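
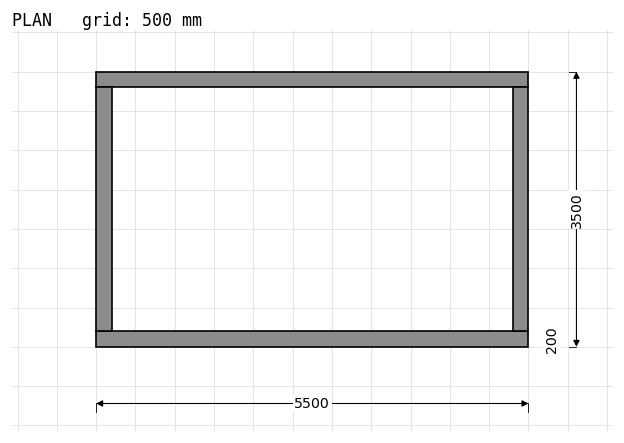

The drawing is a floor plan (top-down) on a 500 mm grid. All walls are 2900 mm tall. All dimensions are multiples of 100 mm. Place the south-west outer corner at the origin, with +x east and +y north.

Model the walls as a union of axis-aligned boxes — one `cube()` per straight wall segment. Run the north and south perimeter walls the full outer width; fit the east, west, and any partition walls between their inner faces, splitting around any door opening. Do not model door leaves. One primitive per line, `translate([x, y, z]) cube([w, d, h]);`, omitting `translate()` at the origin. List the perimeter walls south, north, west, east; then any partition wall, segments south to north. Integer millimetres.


cube([5500, 200, 2900]);
translate([0, 3300, 0]) cube([5500, 200, 2900]);
translate([0, 200, 0]) cube([200, 3100, 2900]);
translate([5300, 200, 0]) cube([200, 3100, 2900]);


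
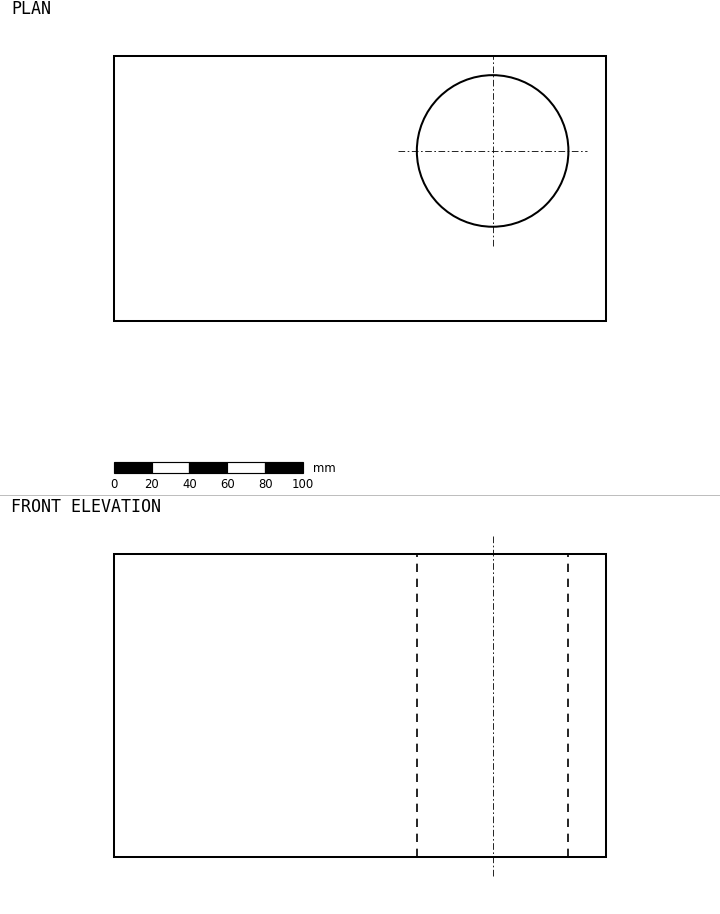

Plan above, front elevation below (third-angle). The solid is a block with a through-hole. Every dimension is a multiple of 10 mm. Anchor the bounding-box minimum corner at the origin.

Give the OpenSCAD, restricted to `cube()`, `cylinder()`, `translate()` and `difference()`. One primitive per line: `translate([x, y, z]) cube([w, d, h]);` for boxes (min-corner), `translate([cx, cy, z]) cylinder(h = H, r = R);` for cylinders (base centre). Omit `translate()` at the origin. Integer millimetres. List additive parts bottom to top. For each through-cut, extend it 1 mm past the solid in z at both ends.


difference() {
  cube([260, 140, 160]);
  translate([200, 90, -1]) cylinder(h = 162, r = 40);
}


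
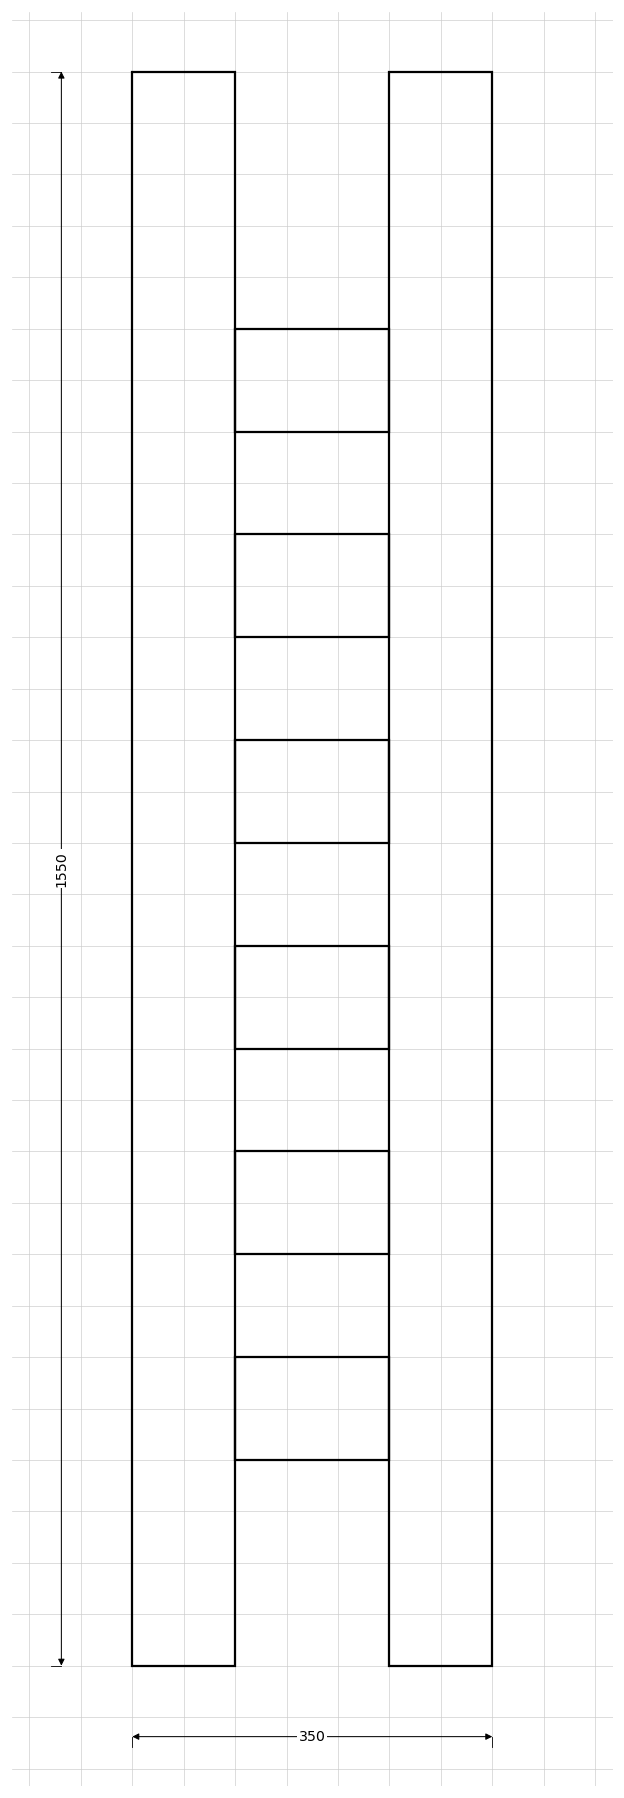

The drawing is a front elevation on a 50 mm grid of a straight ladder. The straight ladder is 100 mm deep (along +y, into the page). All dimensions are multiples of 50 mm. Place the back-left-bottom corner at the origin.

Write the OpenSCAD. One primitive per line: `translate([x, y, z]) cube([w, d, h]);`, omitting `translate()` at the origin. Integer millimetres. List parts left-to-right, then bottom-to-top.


cube([100, 100, 1550]);
translate([100, 0, 200]) cube([150, 100, 100]);
translate([100, 0, 400]) cube([150, 100, 100]);
translate([100, 0, 600]) cube([150, 100, 100]);
translate([100, 0, 800]) cube([150, 100, 100]);
translate([100, 0, 1000]) cube([150, 100, 100]);
translate([100, 0, 1200]) cube([150, 100, 100]);
translate([250, 0, 0]) cube([100, 100, 1550]);


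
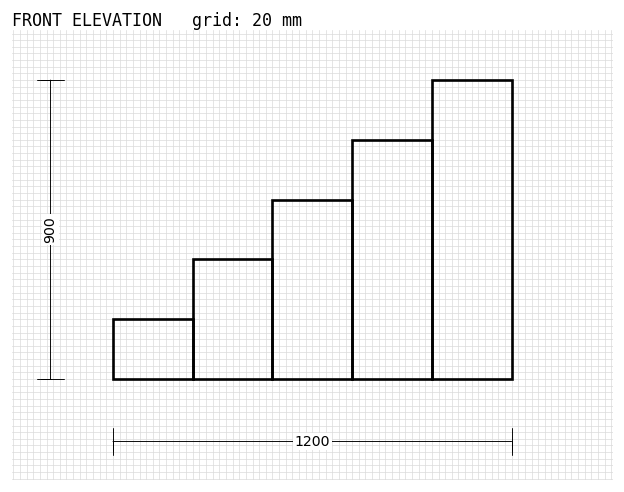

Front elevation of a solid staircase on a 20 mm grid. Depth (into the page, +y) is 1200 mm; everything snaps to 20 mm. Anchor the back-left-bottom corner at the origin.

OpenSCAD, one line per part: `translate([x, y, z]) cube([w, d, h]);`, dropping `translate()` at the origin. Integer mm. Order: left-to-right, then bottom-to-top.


cube([240, 1200, 180]);
translate([240, 0, 0]) cube([240, 1200, 360]);
translate([480, 0, 0]) cube([240, 1200, 540]);
translate([720, 0, 0]) cube([240, 1200, 720]);
translate([960, 0, 0]) cube([240, 1200, 900]);


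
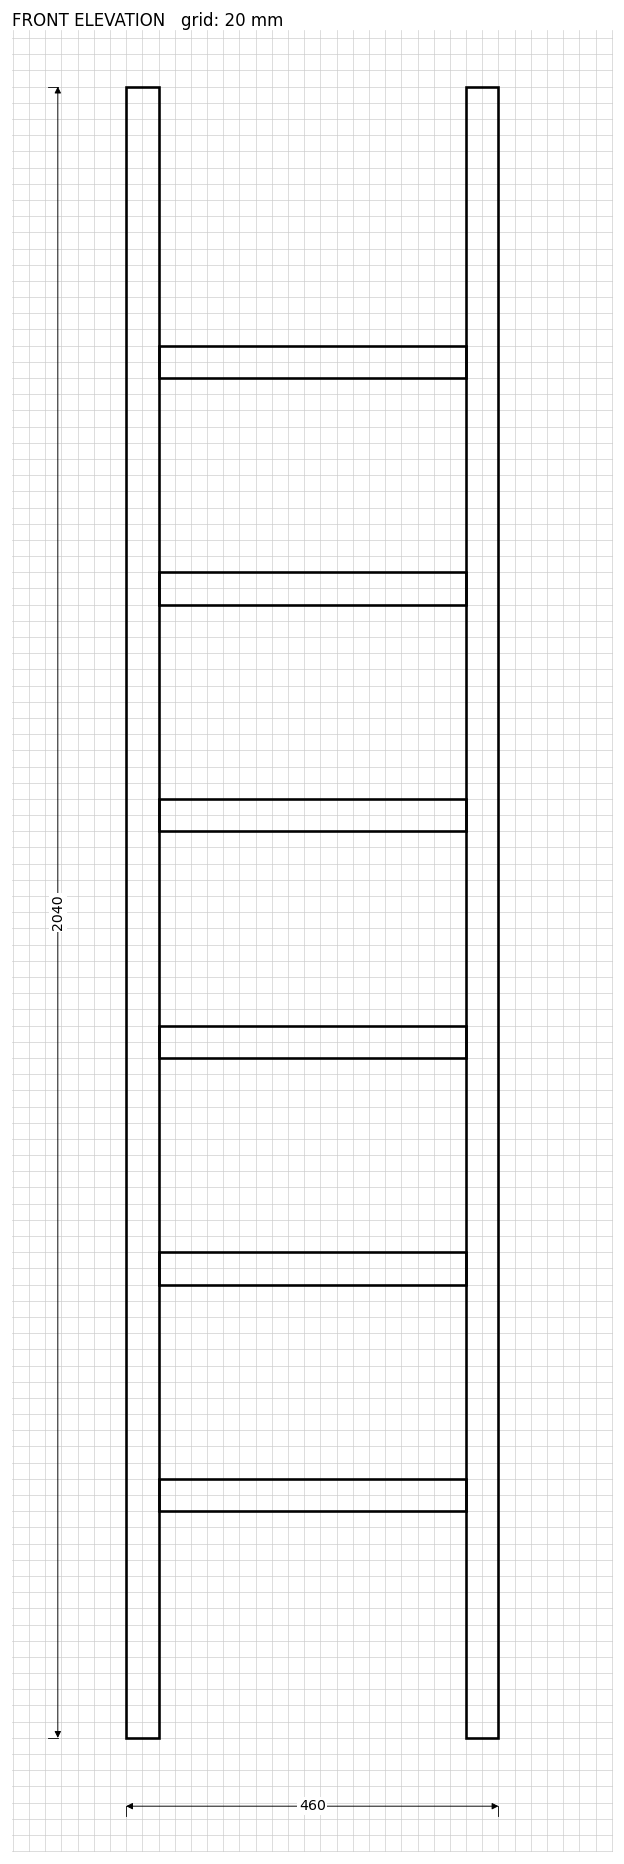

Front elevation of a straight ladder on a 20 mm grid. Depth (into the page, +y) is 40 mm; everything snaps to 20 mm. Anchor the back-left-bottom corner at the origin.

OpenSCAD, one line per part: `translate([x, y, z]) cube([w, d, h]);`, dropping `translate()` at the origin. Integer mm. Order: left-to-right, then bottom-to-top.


cube([40, 40, 2040]);
translate([40, 0, 280]) cube([380, 40, 40]);
translate([40, 0, 560]) cube([380, 40, 40]);
translate([40, 0, 840]) cube([380, 40, 40]);
translate([40, 0, 1120]) cube([380, 40, 40]);
translate([40, 0, 1400]) cube([380, 40, 40]);
translate([40, 0, 1680]) cube([380, 40, 40]);
translate([420, 0, 0]) cube([40, 40, 2040]);


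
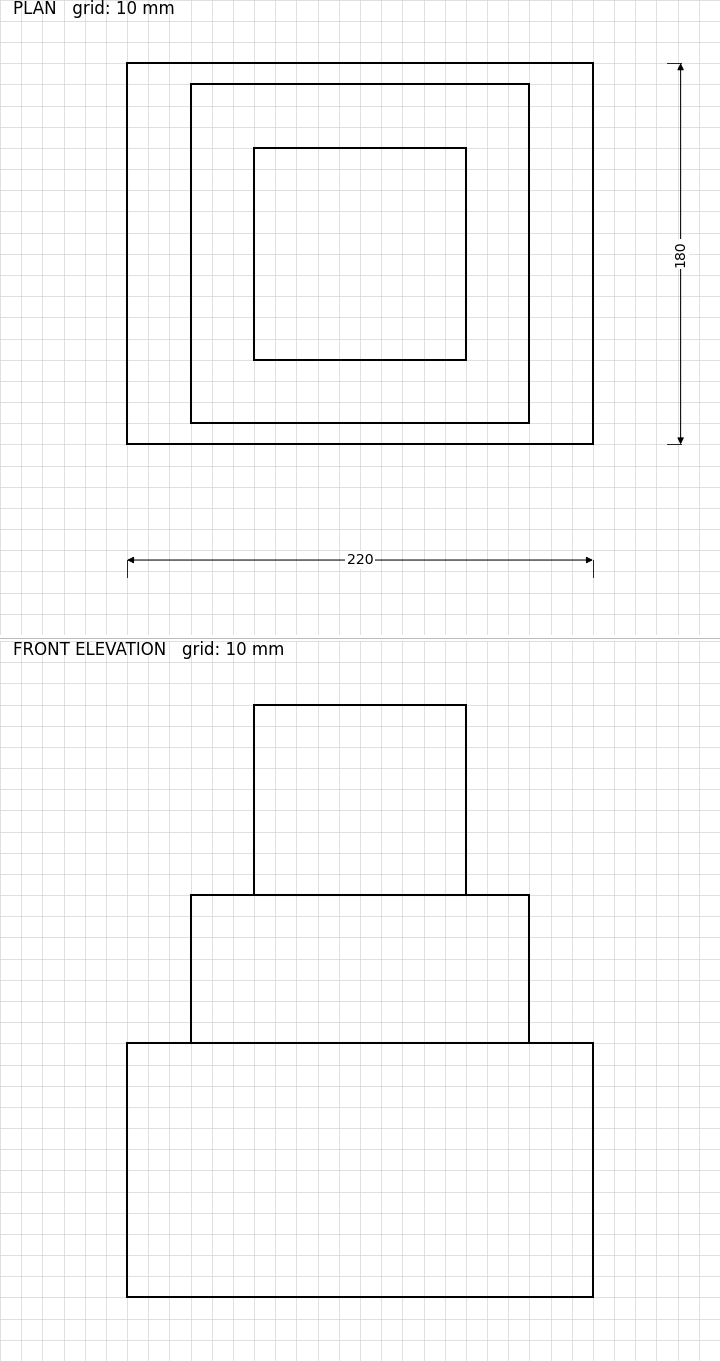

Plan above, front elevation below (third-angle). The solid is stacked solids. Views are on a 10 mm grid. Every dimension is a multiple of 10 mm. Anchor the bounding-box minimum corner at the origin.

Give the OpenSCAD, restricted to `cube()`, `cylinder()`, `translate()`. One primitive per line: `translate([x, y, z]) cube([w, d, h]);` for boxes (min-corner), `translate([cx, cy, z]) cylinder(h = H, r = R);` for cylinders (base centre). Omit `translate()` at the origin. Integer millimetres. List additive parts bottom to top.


cube([220, 180, 120]);
translate([30, 10, 120]) cube([160, 160, 70]);
translate([60, 40, 190]) cube([100, 100, 90]);


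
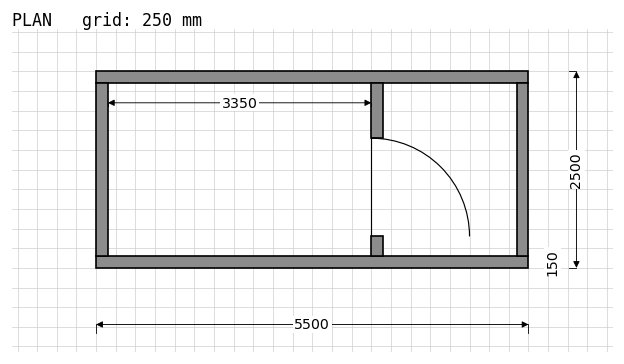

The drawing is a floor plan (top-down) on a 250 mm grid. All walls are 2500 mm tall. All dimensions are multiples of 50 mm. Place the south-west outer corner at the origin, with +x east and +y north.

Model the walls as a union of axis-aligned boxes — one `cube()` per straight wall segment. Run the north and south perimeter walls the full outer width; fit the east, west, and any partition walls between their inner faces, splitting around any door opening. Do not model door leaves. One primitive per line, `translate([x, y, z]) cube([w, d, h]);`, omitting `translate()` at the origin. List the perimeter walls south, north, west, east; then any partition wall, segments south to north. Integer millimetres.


cube([5500, 150, 2500]);
translate([0, 2350, 0]) cube([5500, 150, 2500]);
translate([0, 150, 0]) cube([150, 2200, 2500]);
translate([5350, 150, 0]) cube([150, 2200, 2500]);
translate([3500, 150, 0]) cube([150, 250, 2500]);
translate([3500, 1650, 0]) cube([150, 700, 2500]);


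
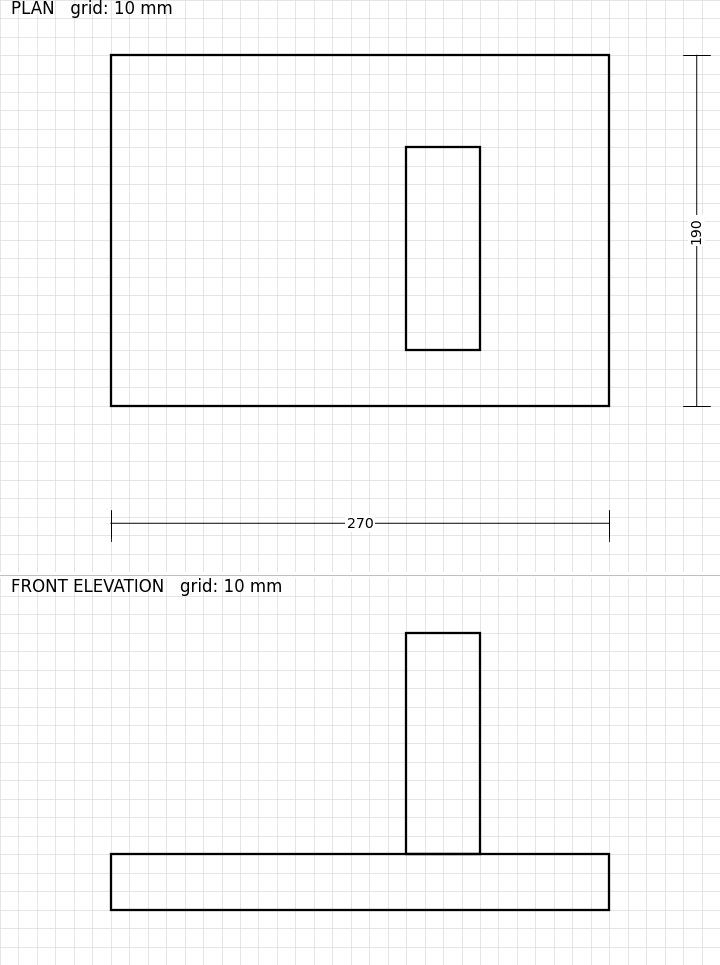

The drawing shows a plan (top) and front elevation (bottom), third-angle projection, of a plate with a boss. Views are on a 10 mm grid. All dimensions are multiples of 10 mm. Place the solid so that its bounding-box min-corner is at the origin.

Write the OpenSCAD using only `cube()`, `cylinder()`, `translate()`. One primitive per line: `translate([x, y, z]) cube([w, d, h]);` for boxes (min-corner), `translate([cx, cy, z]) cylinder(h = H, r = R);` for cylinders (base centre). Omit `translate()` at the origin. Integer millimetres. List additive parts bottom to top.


cube([270, 190, 30]);
translate([160, 30, 30]) cube([40, 110, 120]);


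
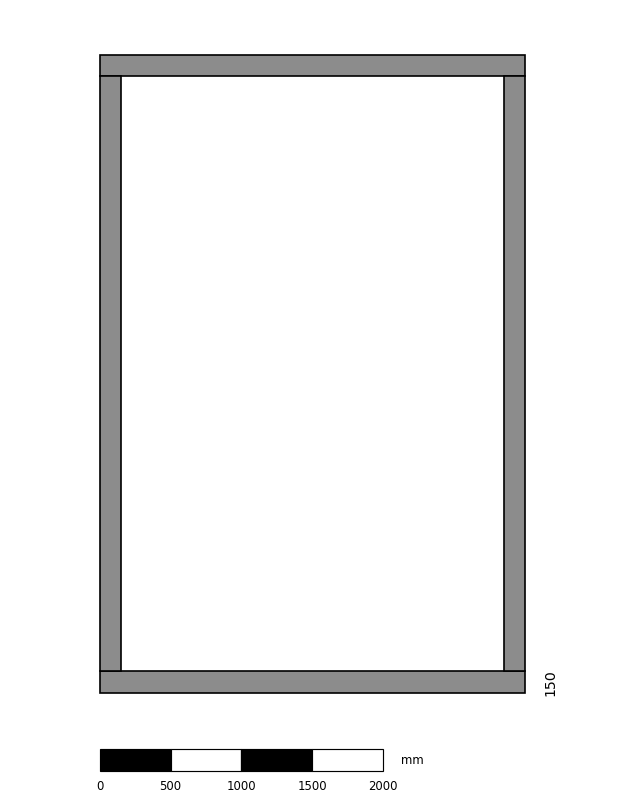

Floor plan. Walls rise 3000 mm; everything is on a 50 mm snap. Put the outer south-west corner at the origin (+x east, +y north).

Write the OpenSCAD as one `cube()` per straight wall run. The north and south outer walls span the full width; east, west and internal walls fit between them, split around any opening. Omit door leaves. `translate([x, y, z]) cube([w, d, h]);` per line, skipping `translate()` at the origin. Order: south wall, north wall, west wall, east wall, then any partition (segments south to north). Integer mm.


cube([3000, 150, 3000]);
translate([0, 4350, 0]) cube([3000, 150, 3000]);
translate([0, 150, 0]) cube([150, 4200, 3000]);
translate([2850, 150, 0]) cube([150, 4200, 3000]);


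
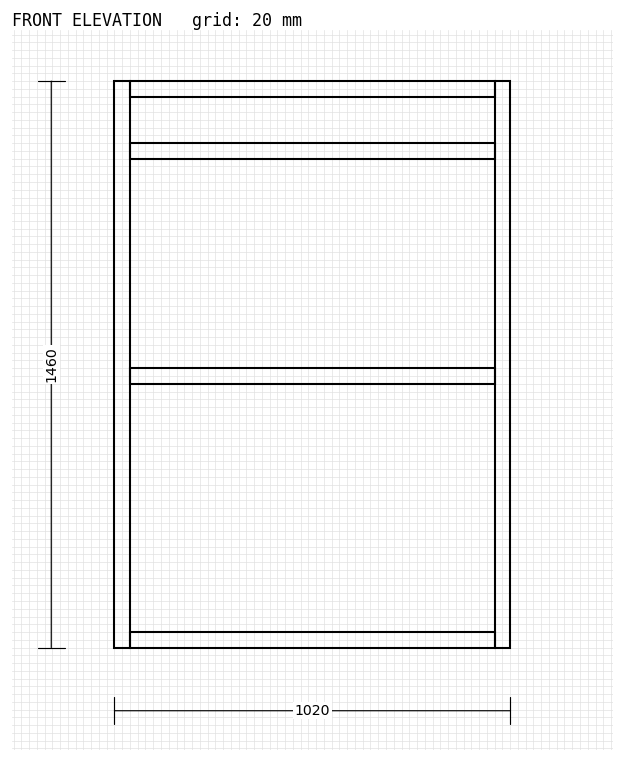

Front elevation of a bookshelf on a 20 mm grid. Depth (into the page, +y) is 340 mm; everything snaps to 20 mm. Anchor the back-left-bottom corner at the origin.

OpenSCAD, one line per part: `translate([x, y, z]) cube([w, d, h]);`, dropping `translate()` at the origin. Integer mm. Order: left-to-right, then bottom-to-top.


cube([40, 340, 1460]);
translate([40, 0, 0]) cube([940, 340, 40]);
translate([40, 0, 680]) cube([940, 340, 40]);
translate([40, 0, 1260]) cube([940, 340, 40]);
translate([40, 0, 1420]) cube([940, 340, 40]);
translate([980, 0, 0]) cube([40, 340, 1460]);


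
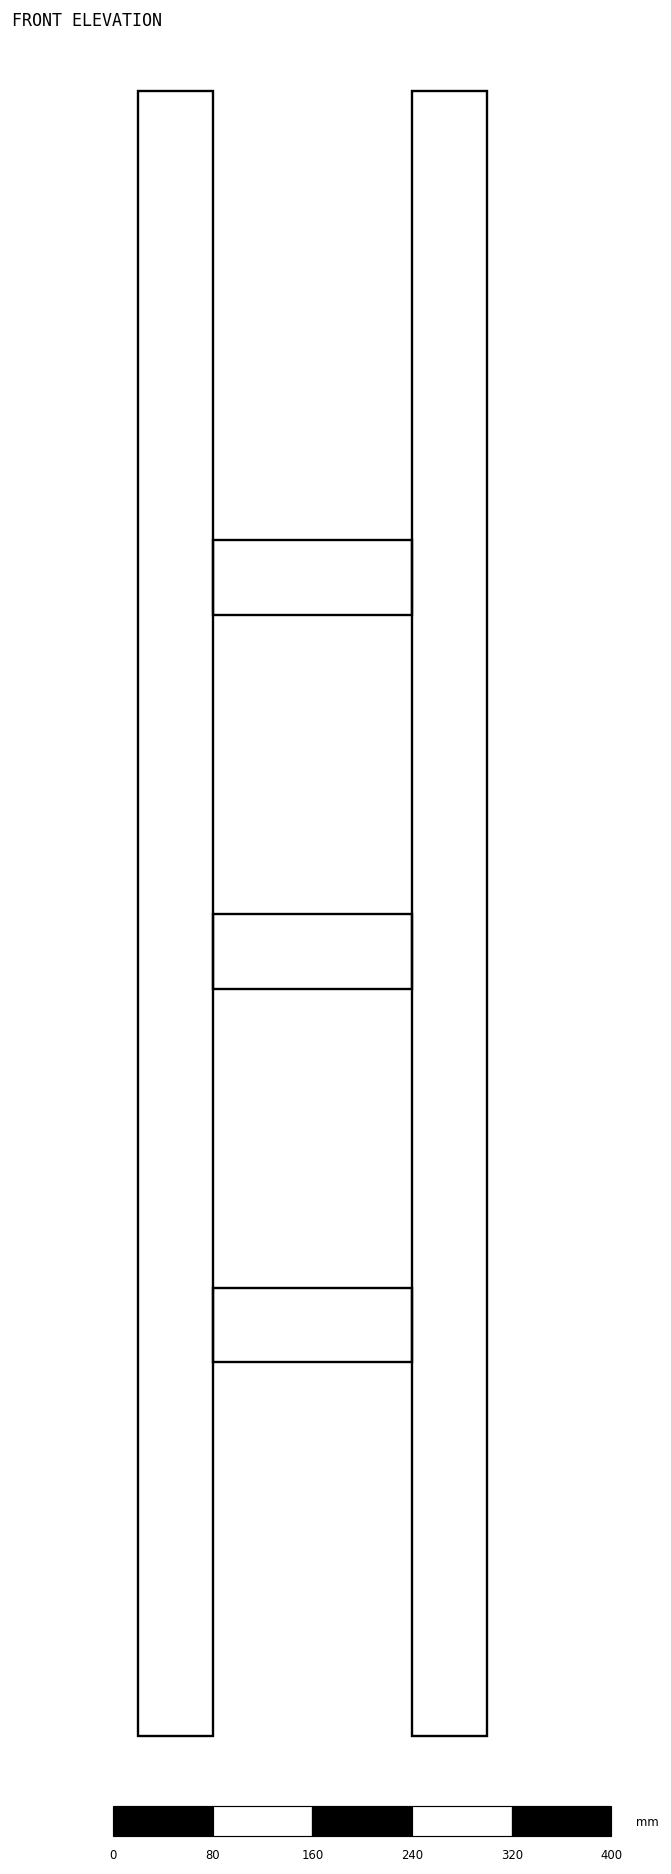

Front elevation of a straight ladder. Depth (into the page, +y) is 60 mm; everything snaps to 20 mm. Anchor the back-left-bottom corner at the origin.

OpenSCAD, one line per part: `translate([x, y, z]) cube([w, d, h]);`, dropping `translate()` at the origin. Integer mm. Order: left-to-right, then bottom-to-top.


cube([60, 60, 1320]);
translate([60, 0, 300]) cube([160, 60, 60]);
translate([60, 0, 600]) cube([160, 60, 60]);
translate([60, 0, 900]) cube([160, 60, 60]);
translate([220, 0, 0]) cube([60, 60, 1320]);


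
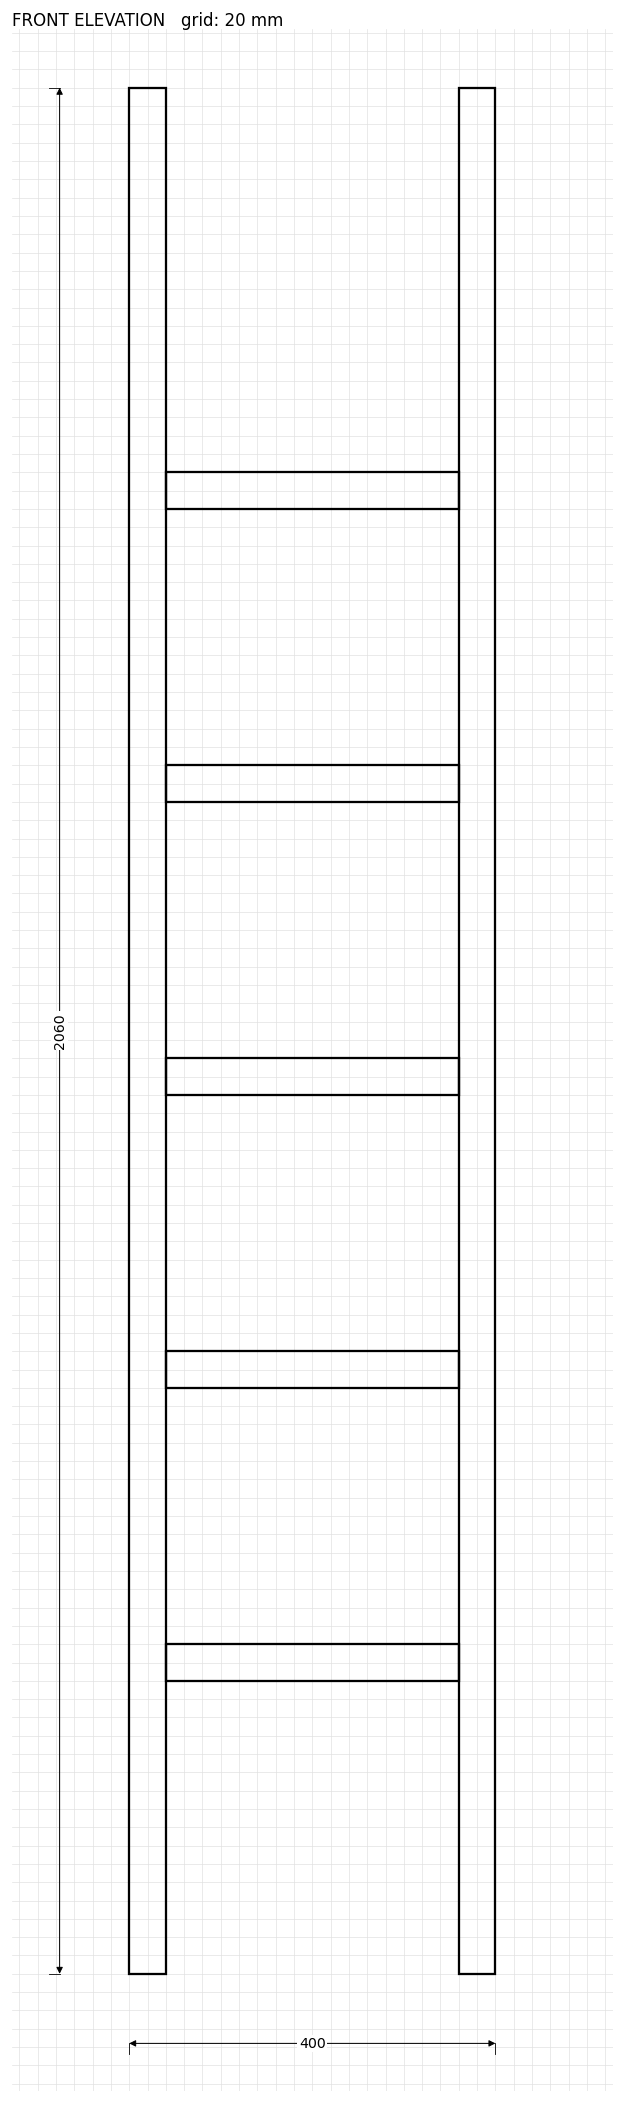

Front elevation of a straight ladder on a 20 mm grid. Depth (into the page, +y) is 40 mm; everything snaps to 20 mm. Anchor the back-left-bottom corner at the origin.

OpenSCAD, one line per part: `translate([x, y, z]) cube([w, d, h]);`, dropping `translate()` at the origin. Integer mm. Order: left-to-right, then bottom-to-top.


cube([40, 40, 2060]);
translate([40, 0, 320]) cube([320, 40, 40]);
translate([40, 0, 640]) cube([320, 40, 40]);
translate([40, 0, 960]) cube([320, 40, 40]);
translate([40, 0, 1280]) cube([320, 40, 40]);
translate([40, 0, 1600]) cube([320, 40, 40]);
translate([360, 0, 0]) cube([40, 40, 2060]);


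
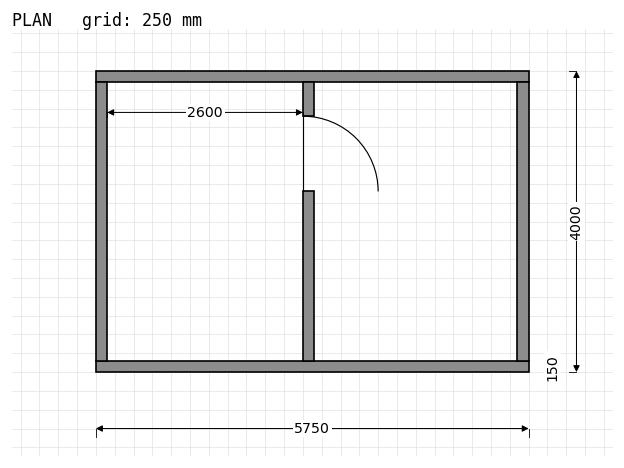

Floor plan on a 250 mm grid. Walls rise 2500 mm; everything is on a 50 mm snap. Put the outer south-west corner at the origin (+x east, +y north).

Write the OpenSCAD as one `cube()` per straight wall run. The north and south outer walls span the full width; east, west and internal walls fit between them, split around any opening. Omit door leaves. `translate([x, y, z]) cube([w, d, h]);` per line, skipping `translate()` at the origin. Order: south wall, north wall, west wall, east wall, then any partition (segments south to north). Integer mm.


cube([5750, 150, 2500]);
translate([0, 3850, 0]) cube([5750, 150, 2500]);
translate([0, 150, 0]) cube([150, 3700, 2500]);
translate([5600, 150, 0]) cube([150, 3700, 2500]);
translate([2750, 150, 0]) cube([150, 2250, 2500]);
translate([2750, 3400, 0]) cube([150, 450, 2500]);


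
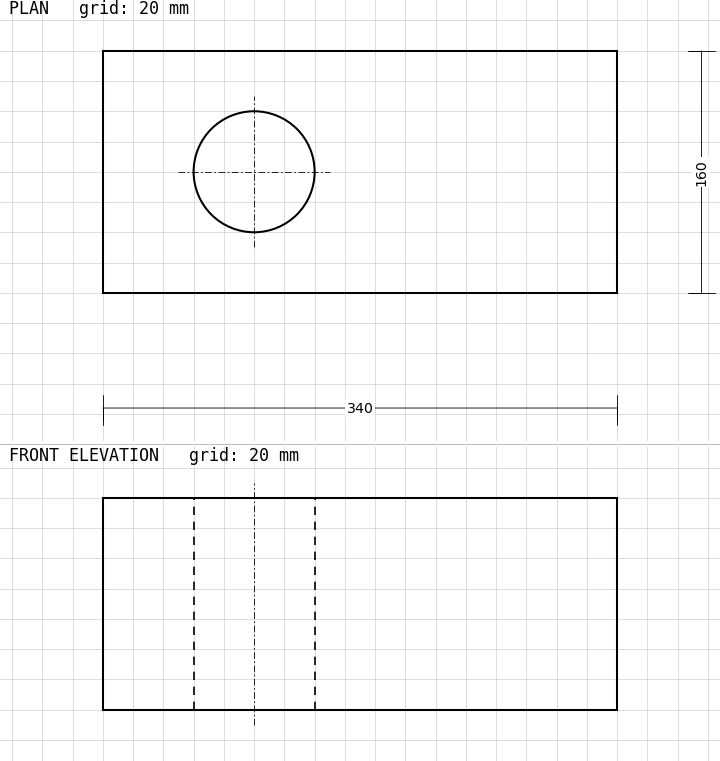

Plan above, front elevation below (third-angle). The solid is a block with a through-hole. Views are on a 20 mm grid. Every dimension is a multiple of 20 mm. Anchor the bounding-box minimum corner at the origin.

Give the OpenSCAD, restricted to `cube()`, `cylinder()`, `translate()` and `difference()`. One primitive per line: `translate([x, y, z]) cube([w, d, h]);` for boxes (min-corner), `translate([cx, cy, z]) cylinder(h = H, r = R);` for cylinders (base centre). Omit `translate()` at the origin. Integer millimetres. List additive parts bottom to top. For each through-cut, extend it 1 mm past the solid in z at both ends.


difference() {
  cube([340, 160, 140]);
  translate([100, 80, -1]) cylinder(h = 142, r = 40);
}


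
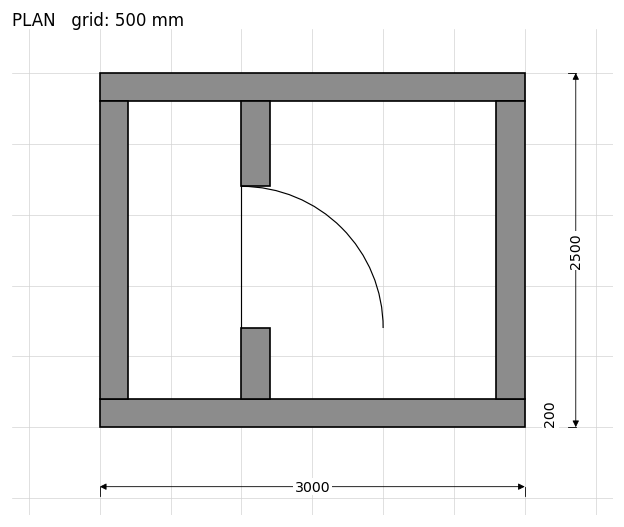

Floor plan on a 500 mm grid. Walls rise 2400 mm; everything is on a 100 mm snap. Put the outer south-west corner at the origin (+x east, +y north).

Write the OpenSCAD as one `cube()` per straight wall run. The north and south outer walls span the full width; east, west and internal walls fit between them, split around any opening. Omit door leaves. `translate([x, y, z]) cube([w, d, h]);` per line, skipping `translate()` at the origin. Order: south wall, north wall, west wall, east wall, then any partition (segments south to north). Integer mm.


cube([3000, 200, 2400]);
translate([0, 2300, 0]) cube([3000, 200, 2400]);
translate([0, 200, 0]) cube([200, 2100, 2400]);
translate([2800, 200, 0]) cube([200, 2100, 2400]);
translate([1000, 200, 0]) cube([200, 500, 2400]);
translate([1000, 1700, 0]) cube([200, 600, 2400]);


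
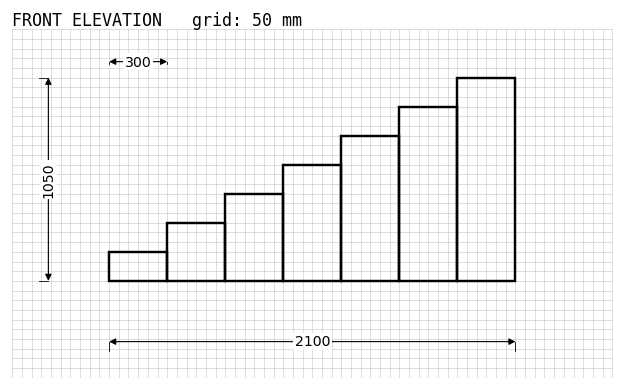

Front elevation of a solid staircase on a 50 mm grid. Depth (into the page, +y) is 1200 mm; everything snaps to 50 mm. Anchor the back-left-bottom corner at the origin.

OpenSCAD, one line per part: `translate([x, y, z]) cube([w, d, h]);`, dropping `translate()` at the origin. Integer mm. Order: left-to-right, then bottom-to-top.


cube([300, 1200, 150]);
translate([300, 0, 0]) cube([300, 1200, 300]);
translate([600, 0, 0]) cube([300, 1200, 450]);
translate([900, 0, 0]) cube([300, 1200, 600]);
translate([1200, 0, 0]) cube([300, 1200, 750]);
translate([1500, 0, 0]) cube([300, 1200, 900]);
translate([1800, 0, 0]) cube([300, 1200, 1050]);


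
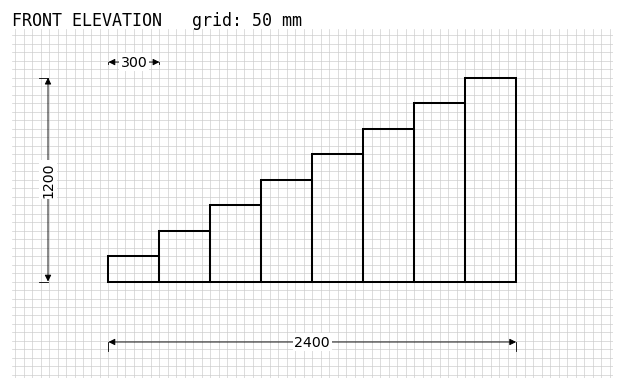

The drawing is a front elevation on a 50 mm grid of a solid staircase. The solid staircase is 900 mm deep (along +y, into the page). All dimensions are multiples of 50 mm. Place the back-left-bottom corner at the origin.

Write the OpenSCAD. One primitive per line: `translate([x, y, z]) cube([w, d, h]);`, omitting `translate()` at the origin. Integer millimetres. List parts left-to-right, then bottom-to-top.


cube([300, 900, 150]);
translate([300, 0, 0]) cube([300, 900, 300]);
translate([600, 0, 0]) cube([300, 900, 450]);
translate([900, 0, 0]) cube([300, 900, 600]);
translate([1200, 0, 0]) cube([300, 900, 750]);
translate([1500, 0, 0]) cube([300, 900, 900]);
translate([1800, 0, 0]) cube([300, 900, 1050]);
translate([2100, 0, 0]) cube([300, 900, 1200]);


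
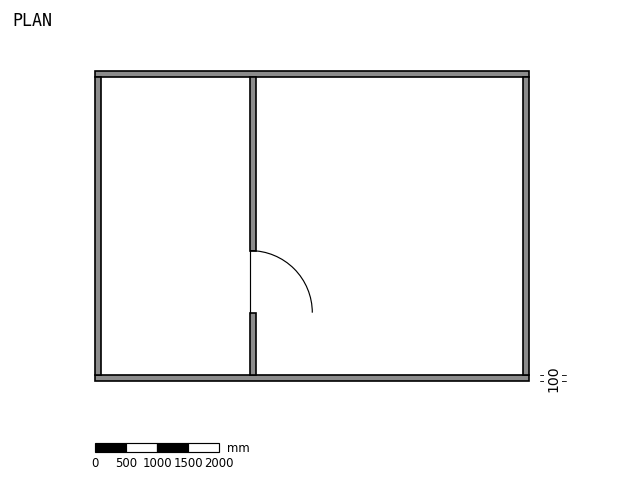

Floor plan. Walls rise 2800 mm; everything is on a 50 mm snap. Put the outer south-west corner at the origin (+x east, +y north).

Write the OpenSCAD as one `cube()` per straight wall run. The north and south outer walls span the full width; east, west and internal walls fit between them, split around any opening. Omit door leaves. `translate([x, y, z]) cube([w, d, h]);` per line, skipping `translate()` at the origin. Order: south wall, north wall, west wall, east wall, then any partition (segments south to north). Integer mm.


cube([7000, 100, 2800]);
translate([0, 4900, 0]) cube([7000, 100, 2800]);
translate([0, 100, 0]) cube([100, 4800, 2800]);
translate([6900, 100, 0]) cube([100, 4800, 2800]);
translate([2500, 100, 0]) cube([100, 1000, 2800]);
translate([2500, 2100, 0]) cube([100, 2800, 2800]);


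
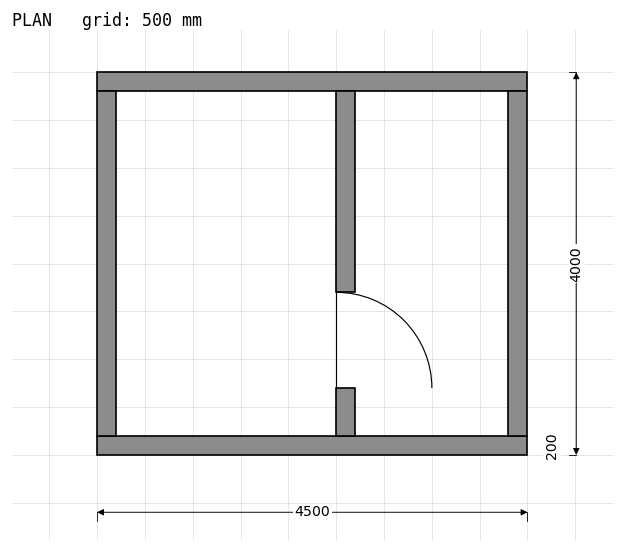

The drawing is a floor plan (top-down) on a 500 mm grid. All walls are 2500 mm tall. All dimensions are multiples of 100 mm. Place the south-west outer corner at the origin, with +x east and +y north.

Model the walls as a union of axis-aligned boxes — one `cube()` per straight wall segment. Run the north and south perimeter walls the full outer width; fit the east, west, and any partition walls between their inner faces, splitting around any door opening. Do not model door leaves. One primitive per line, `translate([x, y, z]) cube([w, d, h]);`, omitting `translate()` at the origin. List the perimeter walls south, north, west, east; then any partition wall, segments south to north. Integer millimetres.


cube([4500, 200, 2500]);
translate([0, 3800, 0]) cube([4500, 200, 2500]);
translate([0, 200, 0]) cube([200, 3600, 2500]);
translate([4300, 200, 0]) cube([200, 3600, 2500]);
translate([2500, 200, 0]) cube([200, 500, 2500]);
translate([2500, 1700, 0]) cube([200, 2100, 2500]);


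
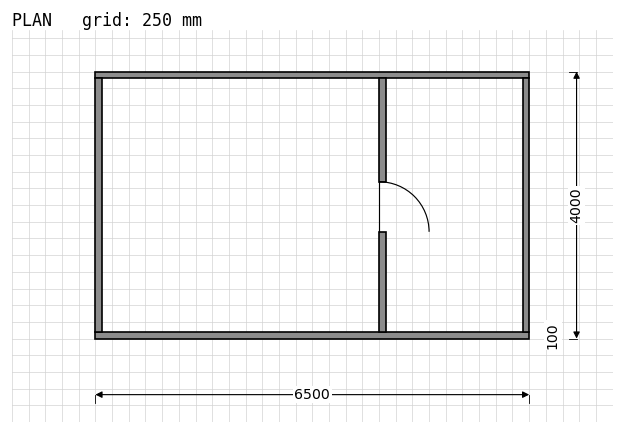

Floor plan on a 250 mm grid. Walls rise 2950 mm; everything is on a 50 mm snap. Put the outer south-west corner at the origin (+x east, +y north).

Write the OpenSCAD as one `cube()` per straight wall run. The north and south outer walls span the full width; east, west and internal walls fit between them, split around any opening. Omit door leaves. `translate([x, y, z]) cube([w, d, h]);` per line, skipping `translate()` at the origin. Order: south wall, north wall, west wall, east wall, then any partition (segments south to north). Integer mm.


cube([6500, 100, 2950]);
translate([0, 3900, 0]) cube([6500, 100, 2950]);
translate([0, 100, 0]) cube([100, 3800, 2950]);
translate([6400, 100, 0]) cube([100, 3800, 2950]);
translate([4250, 100, 0]) cube([100, 1500, 2950]);
translate([4250, 2350, 0]) cube([100, 1550, 2950]);


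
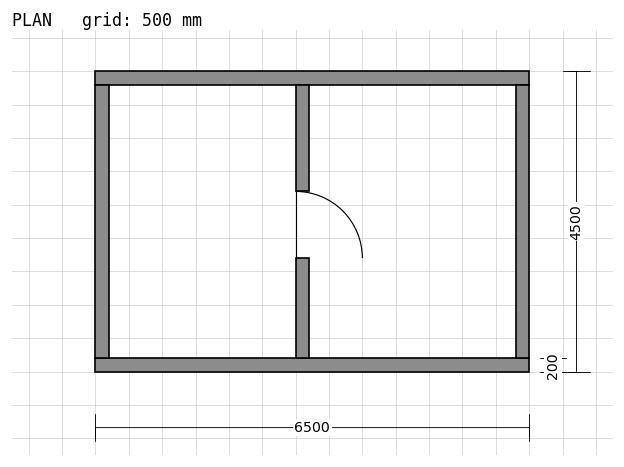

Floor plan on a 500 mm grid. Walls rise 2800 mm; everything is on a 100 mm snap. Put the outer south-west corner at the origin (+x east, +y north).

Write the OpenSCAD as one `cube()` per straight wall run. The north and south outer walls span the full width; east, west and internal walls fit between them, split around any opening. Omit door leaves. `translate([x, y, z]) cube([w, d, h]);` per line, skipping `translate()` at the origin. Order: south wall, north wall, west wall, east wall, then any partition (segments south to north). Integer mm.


cube([6500, 200, 2800]);
translate([0, 4300, 0]) cube([6500, 200, 2800]);
translate([0, 200, 0]) cube([200, 4100, 2800]);
translate([6300, 200, 0]) cube([200, 4100, 2800]);
translate([3000, 200, 0]) cube([200, 1500, 2800]);
translate([3000, 2700, 0]) cube([200, 1600, 2800]);


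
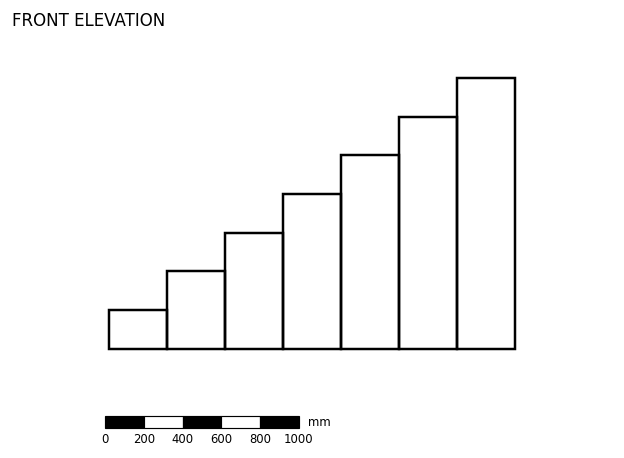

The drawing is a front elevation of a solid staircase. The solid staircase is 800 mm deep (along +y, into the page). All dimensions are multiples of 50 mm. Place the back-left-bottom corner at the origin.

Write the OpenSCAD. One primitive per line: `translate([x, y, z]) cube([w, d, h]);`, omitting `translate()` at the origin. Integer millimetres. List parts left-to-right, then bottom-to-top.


cube([300, 800, 200]);
translate([300, 0, 0]) cube([300, 800, 400]);
translate([600, 0, 0]) cube([300, 800, 600]);
translate([900, 0, 0]) cube([300, 800, 800]);
translate([1200, 0, 0]) cube([300, 800, 1000]);
translate([1500, 0, 0]) cube([300, 800, 1200]);
translate([1800, 0, 0]) cube([300, 800, 1400]);


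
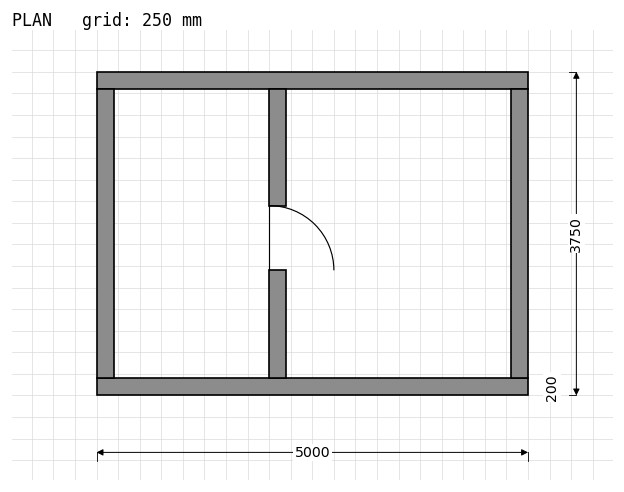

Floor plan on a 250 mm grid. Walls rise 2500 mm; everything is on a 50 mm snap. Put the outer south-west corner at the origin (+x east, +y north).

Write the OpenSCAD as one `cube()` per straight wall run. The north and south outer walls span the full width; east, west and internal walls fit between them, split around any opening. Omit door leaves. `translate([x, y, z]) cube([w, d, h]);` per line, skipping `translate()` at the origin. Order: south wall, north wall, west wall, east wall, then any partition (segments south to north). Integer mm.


cube([5000, 200, 2500]);
translate([0, 3550, 0]) cube([5000, 200, 2500]);
translate([0, 200, 0]) cube([200, 3350, 2500]);
translate([4800, 200, 0]) cube([200, 3350, 2500]);
translate([2000, 200, 0]) cube([200, 1250, 2500]);
translate([2000, 2200, 0]) cube([200, 1350, 2500]);


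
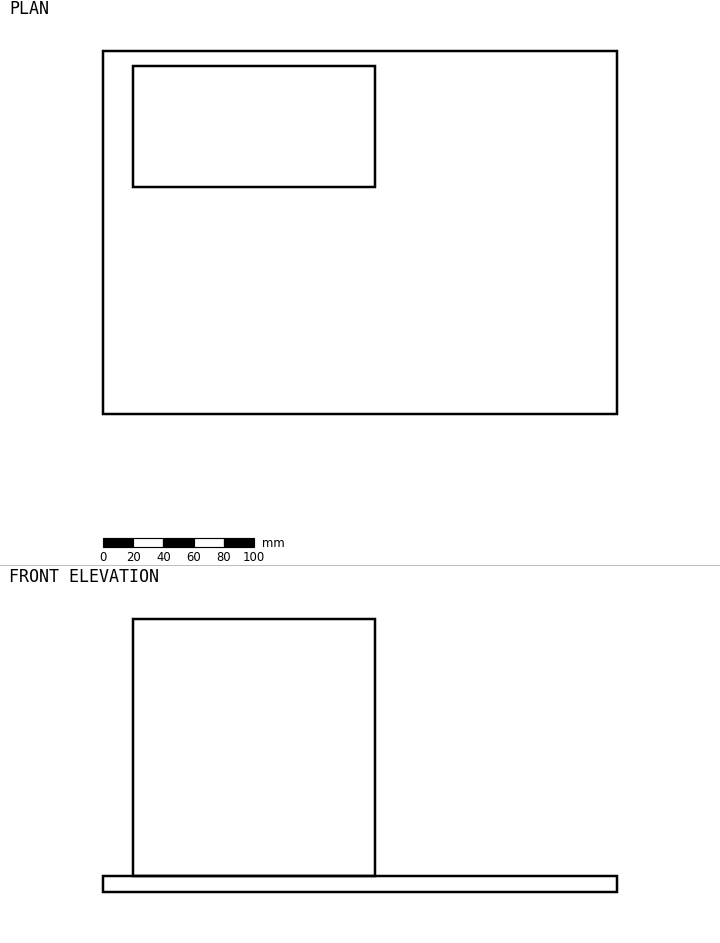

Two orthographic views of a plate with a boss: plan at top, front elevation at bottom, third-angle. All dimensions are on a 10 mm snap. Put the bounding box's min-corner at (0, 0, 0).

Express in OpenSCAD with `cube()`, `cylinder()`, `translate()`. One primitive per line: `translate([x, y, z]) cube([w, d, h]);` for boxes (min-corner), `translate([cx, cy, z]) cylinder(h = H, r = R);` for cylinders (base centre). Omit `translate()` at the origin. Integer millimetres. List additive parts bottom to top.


cube([340, 240, 10]);
translate([20, 150, 10]) cube([160, 80, 170]);


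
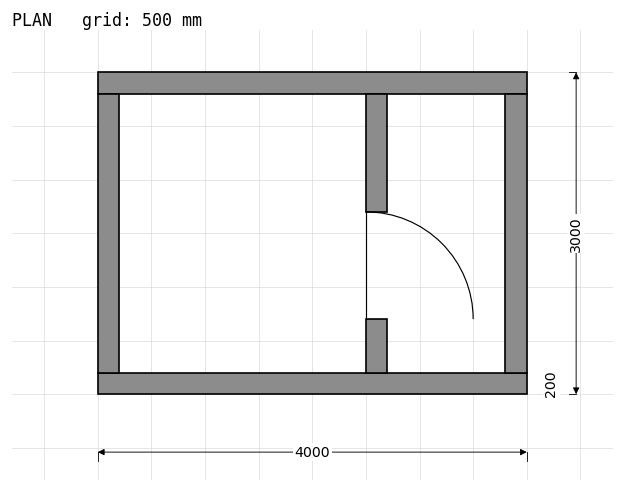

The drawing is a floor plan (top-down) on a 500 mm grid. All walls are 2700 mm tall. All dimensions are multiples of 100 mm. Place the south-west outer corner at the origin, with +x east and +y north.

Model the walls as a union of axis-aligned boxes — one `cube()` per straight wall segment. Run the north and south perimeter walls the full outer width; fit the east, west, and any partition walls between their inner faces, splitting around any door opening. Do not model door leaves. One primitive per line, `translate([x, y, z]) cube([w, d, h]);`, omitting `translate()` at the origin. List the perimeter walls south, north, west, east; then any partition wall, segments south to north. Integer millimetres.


cube([4000, 200, 2700]);
translate([0, 2800, 0]) cube([4000, 200, 2700]);
translate([0, 200, 0]) cube([200, 2600, 2700]);
translate([3800, 200, 0]) cube([200, 2600, 2700]);
translate([2500, 200, 0]) cube([200, 500, 2700]);
translate([2500, 1700, 0]) cube([200, 1100, 2700]);


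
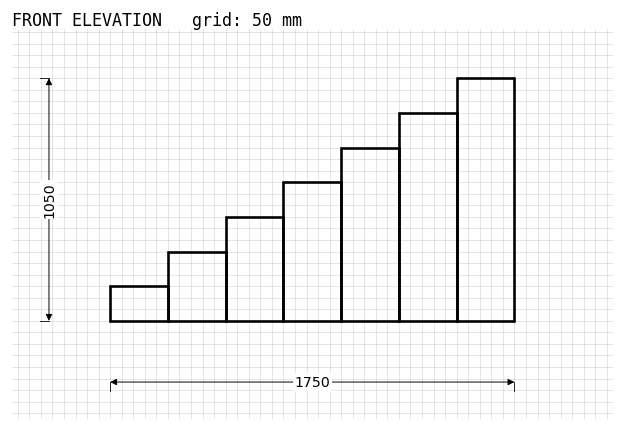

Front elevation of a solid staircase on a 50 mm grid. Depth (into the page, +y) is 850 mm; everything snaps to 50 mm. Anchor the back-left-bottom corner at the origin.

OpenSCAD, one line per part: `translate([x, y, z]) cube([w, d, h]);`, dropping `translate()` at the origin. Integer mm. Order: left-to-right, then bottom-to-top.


cube([250, 850, 150]);
translate([250, 0, 0]) cube([250, 850, 300]);
translate([500, 0, 0]) cube([250, 850, 450]);
translate([750, 0, 0]) cube([250, 850, 600]);
translate([1000, 0, 0]) cube([250, 850, 750]);
translate([1250, 0, 0]) cube([250, 850, 900]);
translate([1500, 0, 0]) cube([250, 850, 1050]);


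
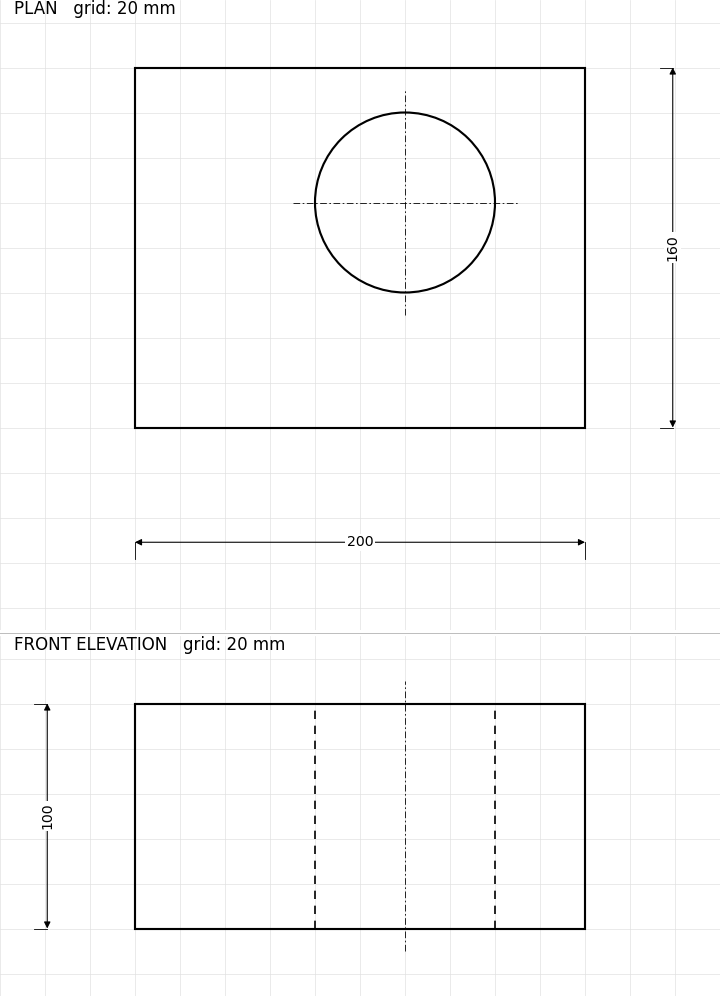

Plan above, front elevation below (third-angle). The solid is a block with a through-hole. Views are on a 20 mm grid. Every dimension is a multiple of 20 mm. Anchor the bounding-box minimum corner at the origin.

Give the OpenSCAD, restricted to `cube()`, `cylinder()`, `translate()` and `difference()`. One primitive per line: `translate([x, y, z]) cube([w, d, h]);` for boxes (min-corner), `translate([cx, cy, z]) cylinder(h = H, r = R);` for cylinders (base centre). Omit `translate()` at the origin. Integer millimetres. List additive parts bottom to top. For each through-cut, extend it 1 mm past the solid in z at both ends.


difference() {
  cube([200, 160, 100]);
  translate([120, 100, -1]) cylinder(h = 102, r = 40);
}


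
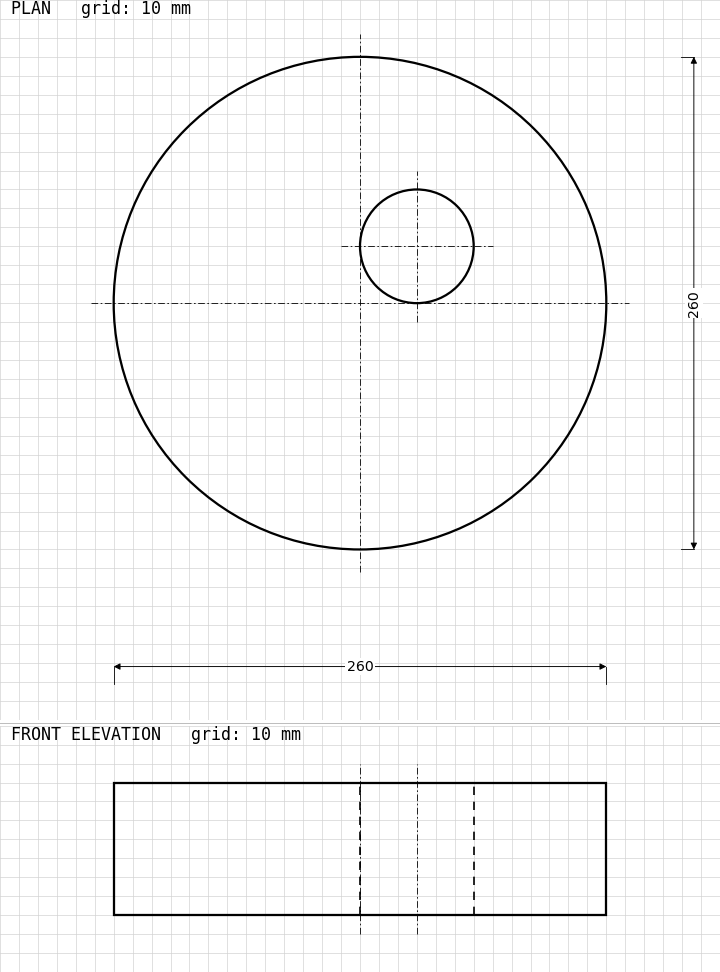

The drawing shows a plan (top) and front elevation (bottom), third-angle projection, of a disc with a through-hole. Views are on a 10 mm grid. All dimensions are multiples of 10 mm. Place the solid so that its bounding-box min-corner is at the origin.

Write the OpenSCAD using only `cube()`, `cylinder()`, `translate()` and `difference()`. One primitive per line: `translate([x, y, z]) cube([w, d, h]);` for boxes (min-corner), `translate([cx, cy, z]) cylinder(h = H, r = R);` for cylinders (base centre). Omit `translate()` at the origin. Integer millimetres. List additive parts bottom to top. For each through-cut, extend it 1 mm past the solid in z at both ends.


difference() {
  translate([130, 130, 0]) cylinder(h = 70, r = 130);
  translate([160, 160, -1]) cylinder(h = 72, r = 30);
}


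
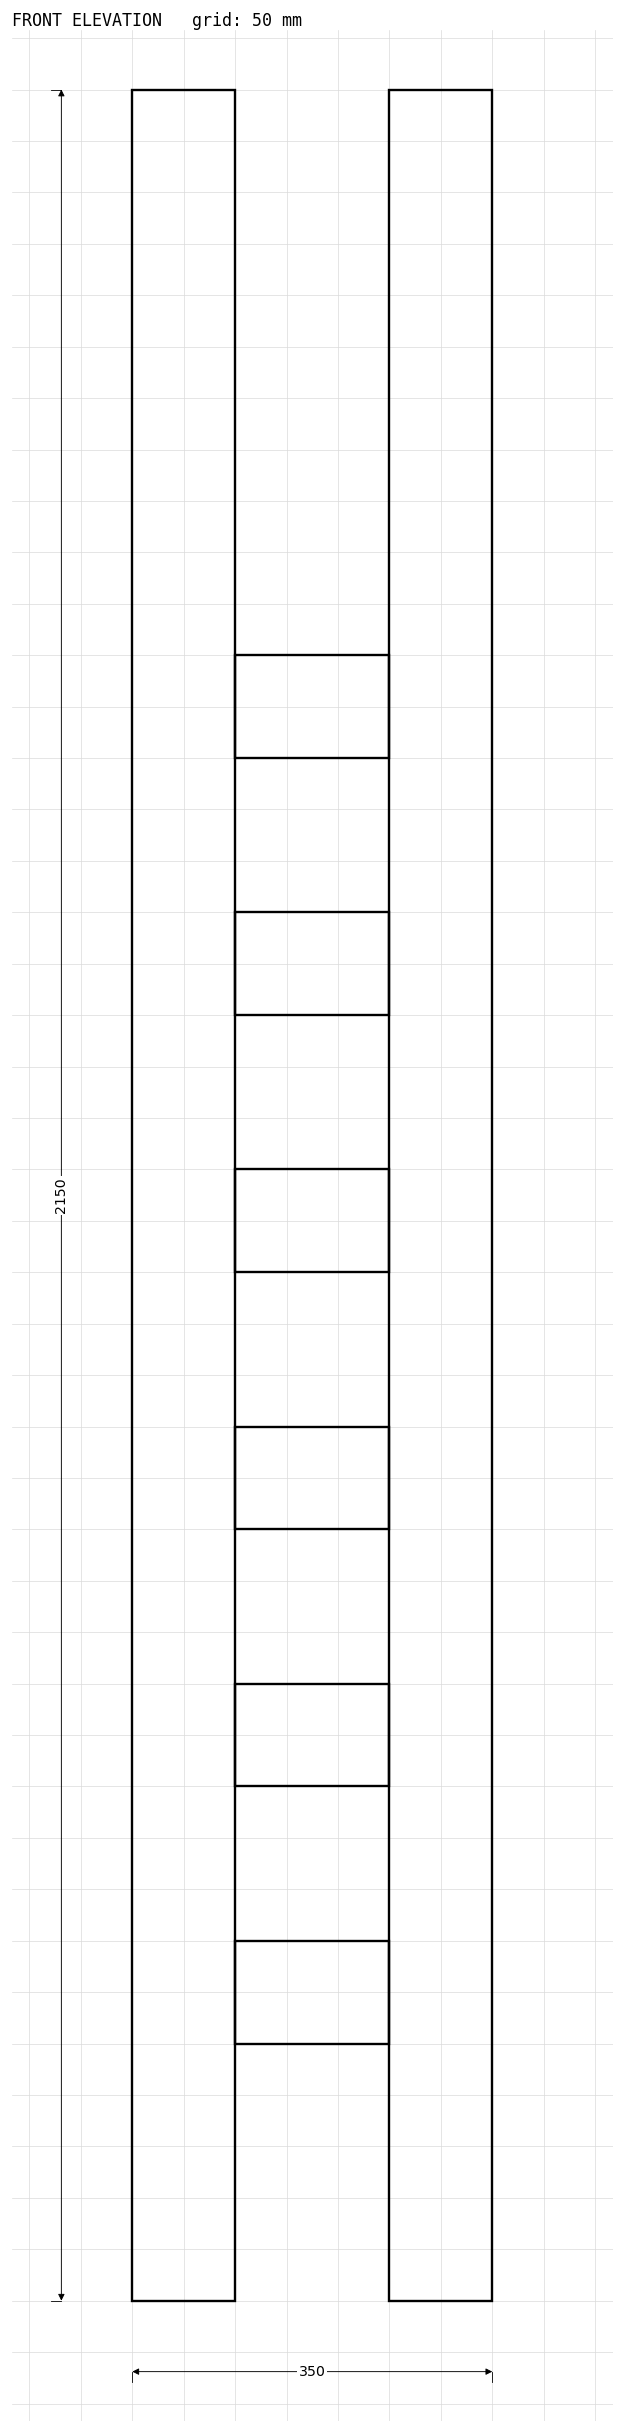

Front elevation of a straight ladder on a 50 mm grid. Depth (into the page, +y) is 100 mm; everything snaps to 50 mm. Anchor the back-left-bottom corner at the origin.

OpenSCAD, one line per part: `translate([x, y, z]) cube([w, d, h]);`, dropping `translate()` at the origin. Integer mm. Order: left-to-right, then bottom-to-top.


cube([100, 100, 2150]);
translate([100, 0, 250]) cube([150, 100, 100]);
translate([100, 0, 500]) cube([150, 100, 100]);
translate([100, 0, 750]) cube([150, 100, 100]);
translate([100, 0, 1000]) cube([150, 100, 100]);
translate([100, 0, 1250]) cube([150, 100, 100]);
translate([100, 0, 1500]) cube([150, 100, 100]);
translate([250, 0, 0]) cube([100, 100, 2150]);


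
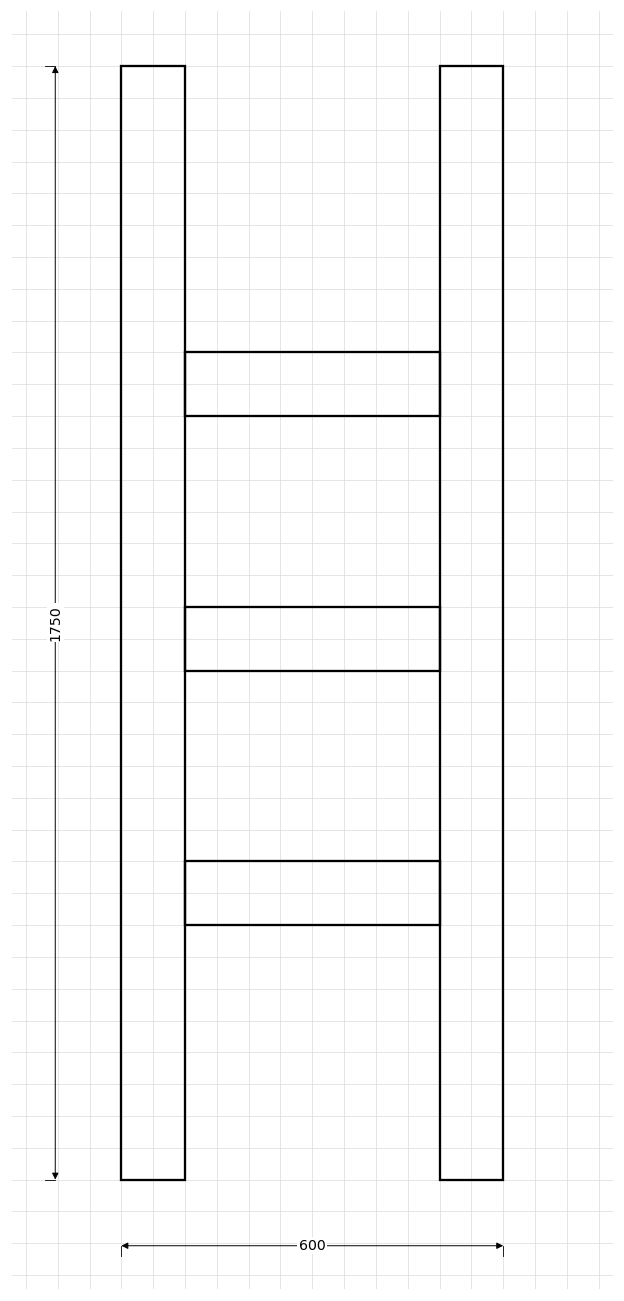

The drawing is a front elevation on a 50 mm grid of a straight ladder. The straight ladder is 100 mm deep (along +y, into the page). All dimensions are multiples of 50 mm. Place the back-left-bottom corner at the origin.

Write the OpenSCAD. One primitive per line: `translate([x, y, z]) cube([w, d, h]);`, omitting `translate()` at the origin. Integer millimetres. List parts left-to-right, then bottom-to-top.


cube([100, 100, 1750]);
translate([100, 0, 400]) cube([400, 100, 100]);
translate([100, 0, 800]) cube([400, 100, 100]);
translate([100, 0, 1200]) cube([400, 100, 100]);
translate([500, 0, 0]) cube([100, 100, 1750]);


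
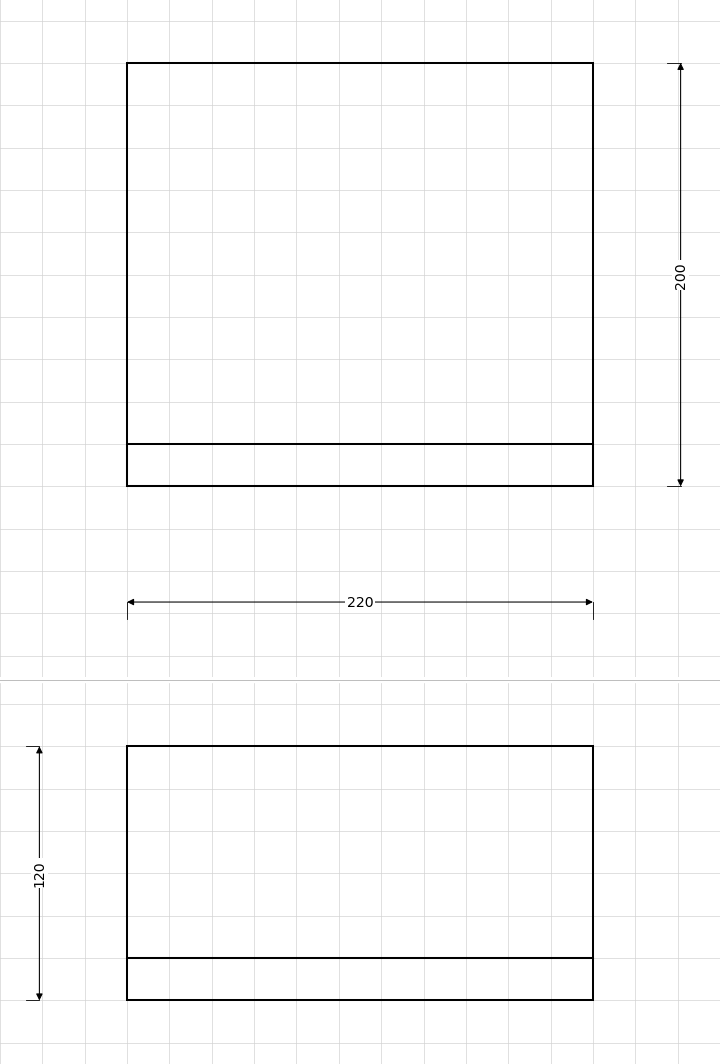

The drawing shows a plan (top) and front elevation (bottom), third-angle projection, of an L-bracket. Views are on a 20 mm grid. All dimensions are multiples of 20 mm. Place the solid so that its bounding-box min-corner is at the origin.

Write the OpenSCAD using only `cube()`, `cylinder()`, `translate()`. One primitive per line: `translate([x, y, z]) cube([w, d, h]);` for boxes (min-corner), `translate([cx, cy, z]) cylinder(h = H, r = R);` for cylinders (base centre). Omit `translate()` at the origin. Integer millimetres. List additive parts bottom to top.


cube([220, 200, 20]);
translate([0, 0, 20]) cube([220, 20, 100]);


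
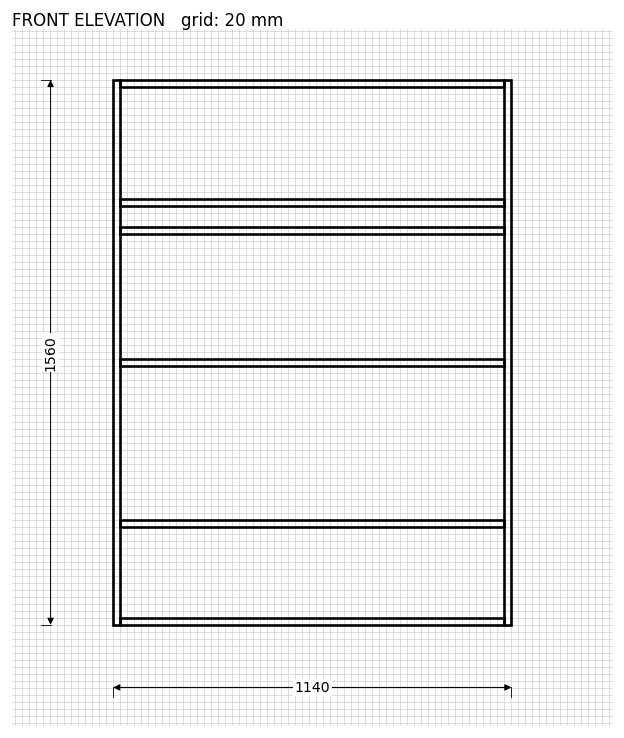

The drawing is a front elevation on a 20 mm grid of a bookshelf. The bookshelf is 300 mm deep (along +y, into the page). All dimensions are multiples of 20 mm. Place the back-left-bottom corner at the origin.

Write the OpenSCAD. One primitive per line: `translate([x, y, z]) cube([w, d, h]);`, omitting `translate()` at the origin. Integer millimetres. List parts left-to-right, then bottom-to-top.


cube([20, 300, 1560]);
translate([20, 0, 0]) cube([1100, 300, 20]);
translate([20, 0, 280]) cube([1100, 300, 20]);
translate([20, 0, 740]) cube([1100, 300, 20]);
translate([20, 0, 1120]) cube([1100, 300, 20]);
translate([20, 0, 1200]) cube([1100, 300, 20]);
translate([20, 0, 1540]) cube([1100, 300, 20]);
translate([1120, 0, 0]) cube([20, 300, 1560]);


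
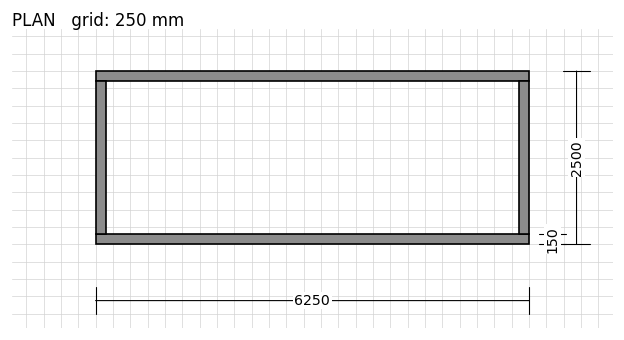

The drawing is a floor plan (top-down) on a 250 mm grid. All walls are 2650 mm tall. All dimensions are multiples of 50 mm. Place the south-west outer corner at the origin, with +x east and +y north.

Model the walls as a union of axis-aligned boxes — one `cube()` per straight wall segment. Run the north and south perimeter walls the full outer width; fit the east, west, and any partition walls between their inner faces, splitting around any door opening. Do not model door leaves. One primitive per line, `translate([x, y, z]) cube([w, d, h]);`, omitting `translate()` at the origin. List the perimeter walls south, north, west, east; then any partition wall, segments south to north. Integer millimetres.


cube([6250, 150, 2650]);
translate([0, 2350, 0]) cube([6250, 150, 2650]);
translate([0, 150, 0]) cube([150, 2200, 2650]);
translate([6100, 150, 0]) cube([150, 2200, 2650]);


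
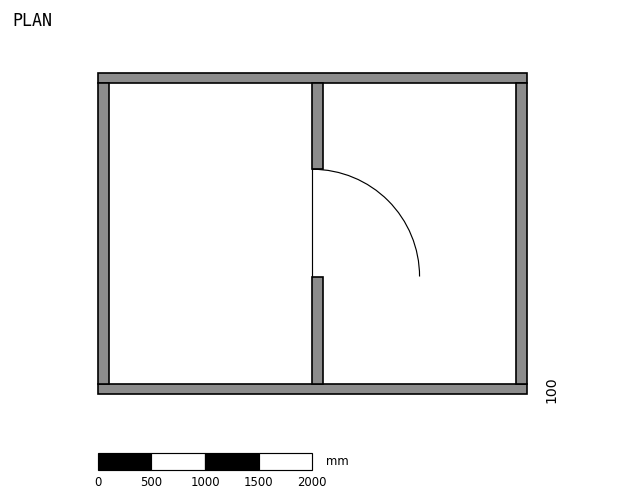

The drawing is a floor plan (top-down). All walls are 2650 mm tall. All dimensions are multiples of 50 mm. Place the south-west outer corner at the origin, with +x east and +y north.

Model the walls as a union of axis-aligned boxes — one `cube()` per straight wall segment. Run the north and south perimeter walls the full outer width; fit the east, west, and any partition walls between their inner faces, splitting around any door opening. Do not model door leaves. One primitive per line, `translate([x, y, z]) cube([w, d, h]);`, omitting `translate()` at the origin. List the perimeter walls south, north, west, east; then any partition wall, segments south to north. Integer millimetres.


cube([4000, 100, 2650]);
translate([0, 2900, 0]) cube([4000, 100, 2650]);
translate([0, 100, 0]) cube([100, 2800, 2650]);
translate([3900, 100, 0]) cube([100, 2800, 2650]);
translate([2000, 100, 0]) cube([100, 1000, 2650]);
translate([2000, 2100, 0]) cube([100, 800, 2650]);


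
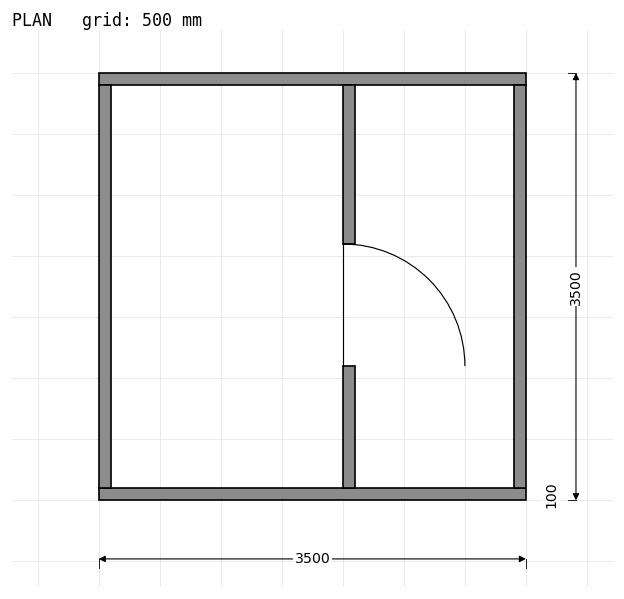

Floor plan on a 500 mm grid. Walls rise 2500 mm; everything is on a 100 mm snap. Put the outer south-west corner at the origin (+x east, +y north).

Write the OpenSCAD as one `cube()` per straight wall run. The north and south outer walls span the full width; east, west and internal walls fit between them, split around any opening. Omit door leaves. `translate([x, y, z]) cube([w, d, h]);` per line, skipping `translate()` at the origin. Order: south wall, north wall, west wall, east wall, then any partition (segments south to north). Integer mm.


cube([3500, 100, 2500]);
translate([0, 3400, 0]) cube([3500, 100, 2500]);
translate([0, 100, 0]) cube([100, 3300, 2500]);
translate([3400, 100, 0]) cube([100, 3300, 2500]);
translate([2000, 100, 0]) cube([100, 1000, 2500]);
translate([2000, 2100, 0]) cube([100, 1300, 2500]);


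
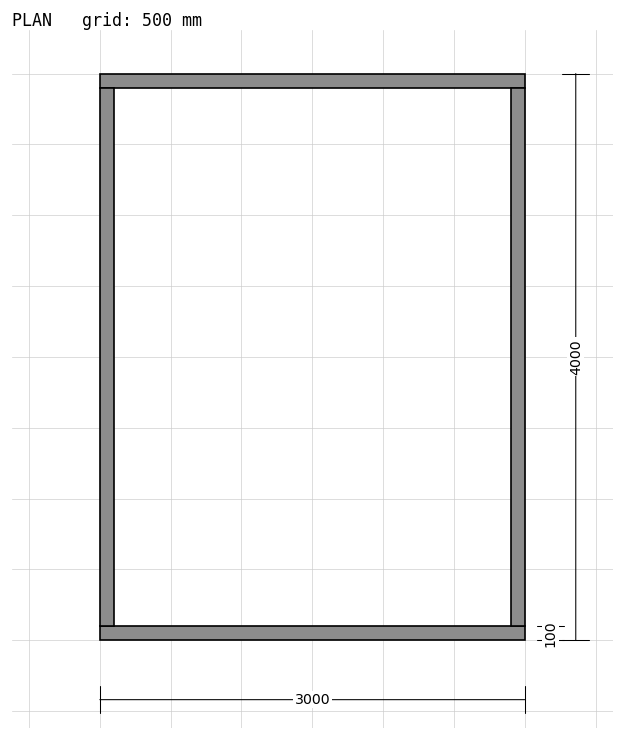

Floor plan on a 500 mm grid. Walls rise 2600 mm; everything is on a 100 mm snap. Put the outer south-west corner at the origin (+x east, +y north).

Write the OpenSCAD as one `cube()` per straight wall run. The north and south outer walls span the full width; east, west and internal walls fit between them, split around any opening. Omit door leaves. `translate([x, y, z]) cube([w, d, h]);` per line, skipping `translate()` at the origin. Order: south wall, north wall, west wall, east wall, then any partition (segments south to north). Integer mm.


cube([3000, 100, 2600]);
translate([0, 3900, 0]) cube([3000, 100, 2600]);
translate([0, 100, 0]) cube([100, 3800, 2600]);
translate([2900, 100, 0]) cube([100, 3800, 2600]);


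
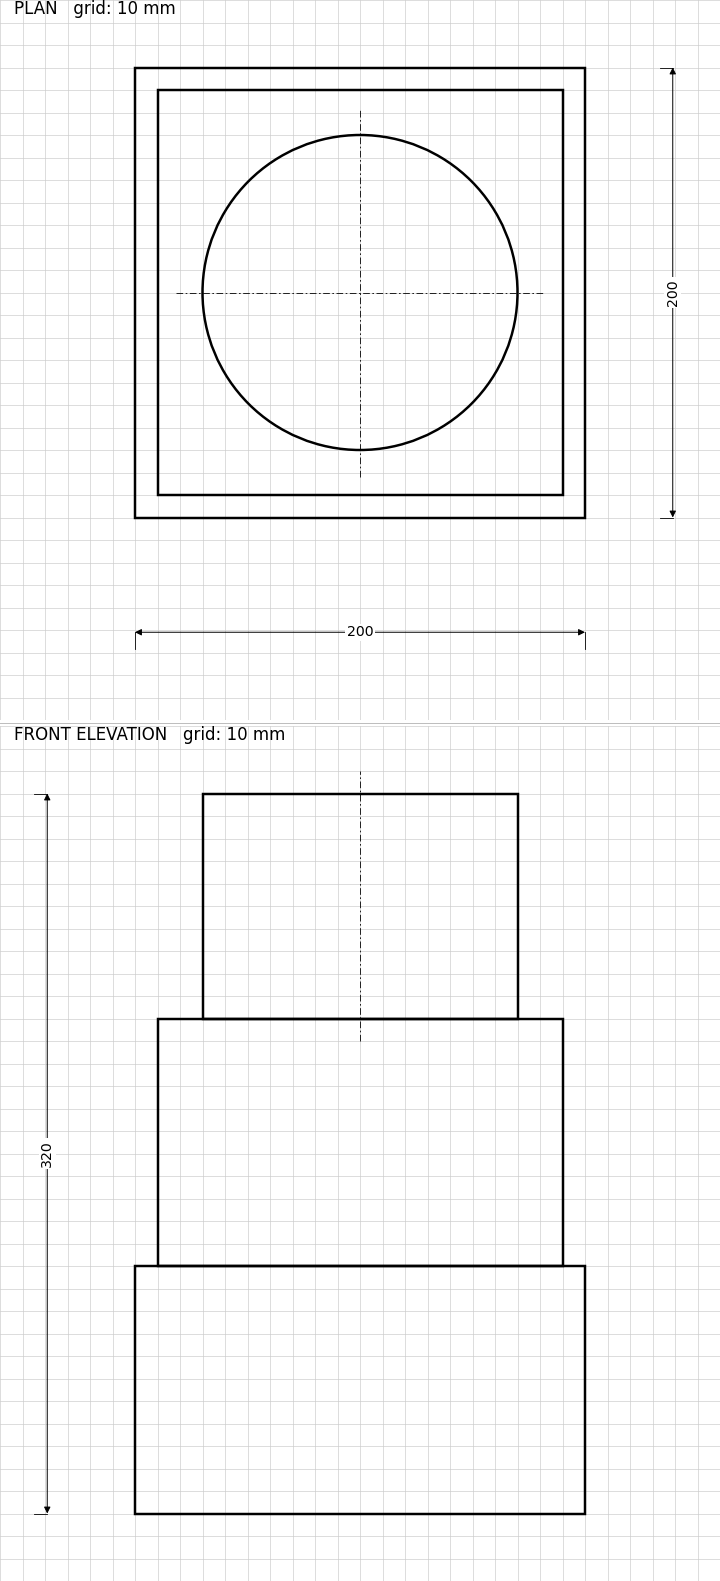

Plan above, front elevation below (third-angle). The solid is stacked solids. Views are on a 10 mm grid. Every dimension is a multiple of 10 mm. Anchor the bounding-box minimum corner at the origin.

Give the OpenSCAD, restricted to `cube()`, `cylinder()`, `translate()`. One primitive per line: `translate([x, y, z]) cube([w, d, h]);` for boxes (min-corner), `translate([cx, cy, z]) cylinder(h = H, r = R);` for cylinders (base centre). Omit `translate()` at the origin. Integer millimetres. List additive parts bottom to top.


cube([200, 200, 110]);
translate([10, 10, 110]) cube([180, 180, 110]);
translate([100, 100, 220]) cylinder(h = 100, r = 70);
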